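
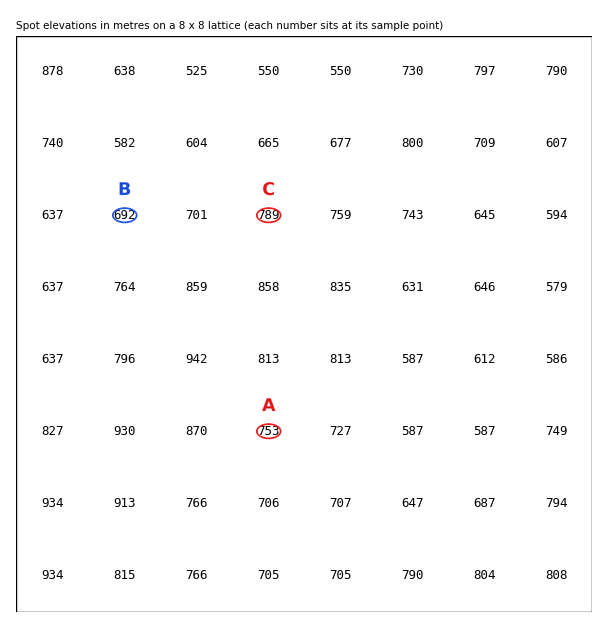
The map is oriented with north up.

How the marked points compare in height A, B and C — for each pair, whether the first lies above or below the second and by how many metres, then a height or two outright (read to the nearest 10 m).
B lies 100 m below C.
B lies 60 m below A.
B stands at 690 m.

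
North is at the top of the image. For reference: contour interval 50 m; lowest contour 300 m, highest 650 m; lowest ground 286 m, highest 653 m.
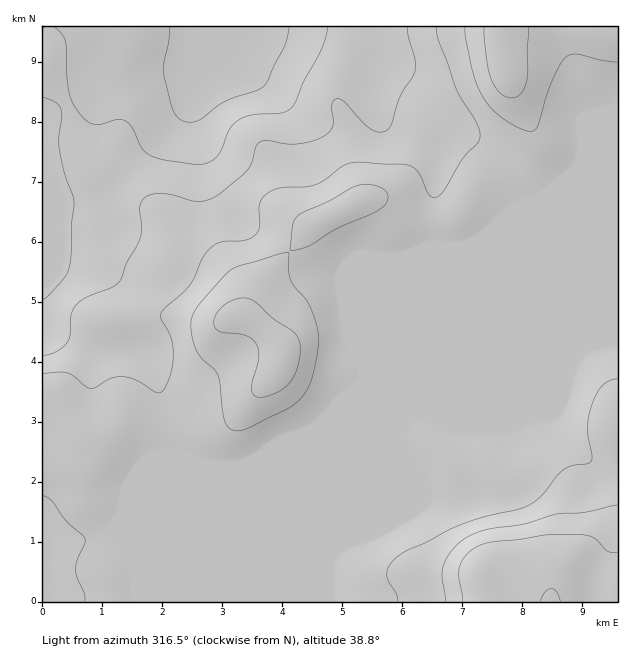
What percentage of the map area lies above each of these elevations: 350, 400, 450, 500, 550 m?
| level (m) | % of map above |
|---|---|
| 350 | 91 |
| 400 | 81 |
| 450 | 70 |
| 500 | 16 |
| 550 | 6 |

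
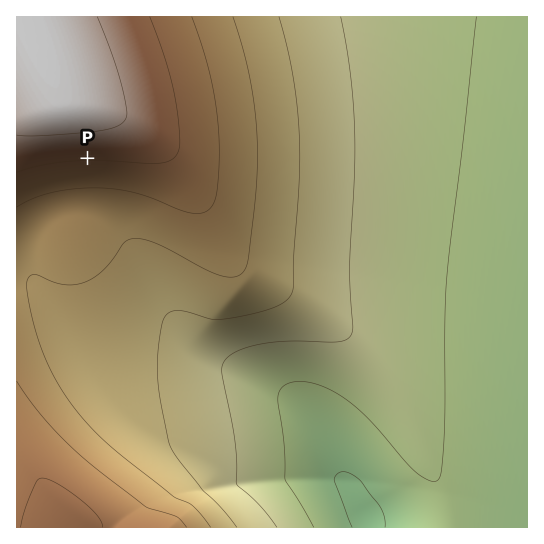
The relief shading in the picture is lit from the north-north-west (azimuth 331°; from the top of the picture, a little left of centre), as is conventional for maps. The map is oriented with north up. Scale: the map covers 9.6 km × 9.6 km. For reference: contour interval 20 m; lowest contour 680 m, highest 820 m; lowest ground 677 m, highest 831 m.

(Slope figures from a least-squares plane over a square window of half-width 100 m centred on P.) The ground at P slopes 2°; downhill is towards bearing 179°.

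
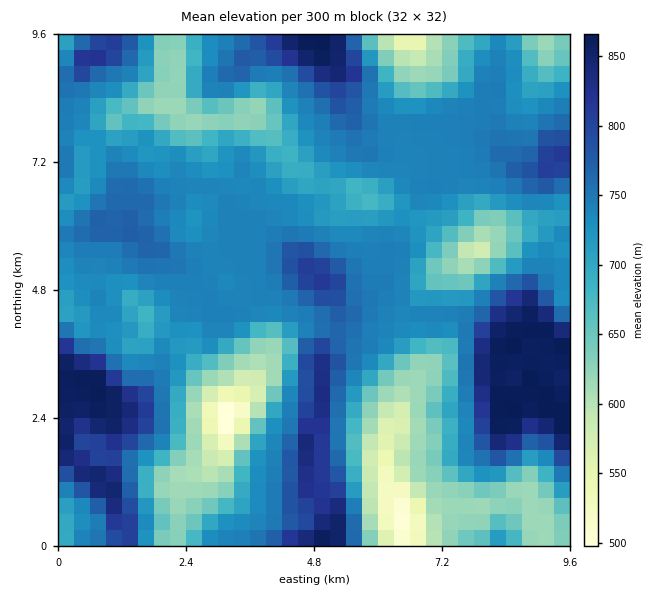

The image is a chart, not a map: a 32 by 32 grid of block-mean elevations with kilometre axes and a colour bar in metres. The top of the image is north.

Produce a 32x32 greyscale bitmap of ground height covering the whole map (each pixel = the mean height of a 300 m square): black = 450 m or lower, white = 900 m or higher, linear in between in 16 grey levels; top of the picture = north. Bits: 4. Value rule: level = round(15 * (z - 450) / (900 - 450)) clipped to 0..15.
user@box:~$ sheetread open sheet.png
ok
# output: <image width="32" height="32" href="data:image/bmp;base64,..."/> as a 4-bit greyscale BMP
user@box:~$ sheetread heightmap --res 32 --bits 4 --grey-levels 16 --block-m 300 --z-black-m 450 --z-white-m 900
<image width="32" height="32" href="data:image/bmp;base64,Qk12AgAAAAAAAHYAAAAoAAAAIAAAACAAAAABAAQAAAAAAAACAAATCwAAEwsAABAAAAAAAAAAAAAAABEREQAiIiIAMzMzAERERABVVVUAZmZmAHd3dwCIiIgAmZmZAKqqqgC7u7sAzMzMAN3d3QDu7u4A////AIqryWaJqqvN7aZCNWd5hmaJrMl2eJmqvN2lMjVmZ3Zmmr25ZmeImrzNpTI1ZmZmZ6vduGVmaJq8zJUjVmZ2Zmm93ahlVViavcuENGZ4mXaK3cyphlRHmr3KdDVmiqupm9zMyqhkNYq9ynVEVoq9273d3dyoUyN5rMqFRFaKzu3e7e7cqFMiWKzahlRnis7u7u7uzKhkM0er2pdlZore7u7u7KqpdlRFm9uoZmZ63u7t7cqaqYdlVYzbqYdmet7u7sqpmZmZh2Z7y6qph3re7u6pmZiZmqmHmquqqZmaze7tmamImqqqqqqrqqqqqr3e2pmpiZqqqqqru6qqmZmrzbmZmZqqqqqqvMyqqod3iruqmqqqqqqqqrzLqqqXZWeaqqqqq7qqqqq7uqqqmGVGeZmqu7upmqqqqqmaqph2VniZmru6qpqqqqmZmZmZmGZ4mZmqqqqZqqqpmYiJqpmJmqmZmqqqqqqpmJiImqqqqqu6qZqqmpmamYiZmqqqqqq7zKmamZmYmZiJmqqqqqqqq8ypmZmHeIh3iaqqqqqqqqq7qoeIZmZmZ4qquqqqqqqqqqqXdmZndmeaq7qpmqqqmaqqqYdmiqmIqry6l3eJqpmZrLqoZoqrqqvdyoZmaKqYeKzMqWaJq7vN7cllVWial2eazLlmiaq83u23UzVnipZm"/>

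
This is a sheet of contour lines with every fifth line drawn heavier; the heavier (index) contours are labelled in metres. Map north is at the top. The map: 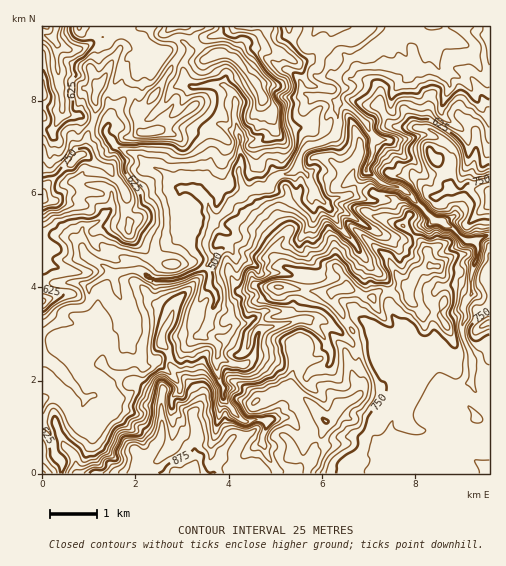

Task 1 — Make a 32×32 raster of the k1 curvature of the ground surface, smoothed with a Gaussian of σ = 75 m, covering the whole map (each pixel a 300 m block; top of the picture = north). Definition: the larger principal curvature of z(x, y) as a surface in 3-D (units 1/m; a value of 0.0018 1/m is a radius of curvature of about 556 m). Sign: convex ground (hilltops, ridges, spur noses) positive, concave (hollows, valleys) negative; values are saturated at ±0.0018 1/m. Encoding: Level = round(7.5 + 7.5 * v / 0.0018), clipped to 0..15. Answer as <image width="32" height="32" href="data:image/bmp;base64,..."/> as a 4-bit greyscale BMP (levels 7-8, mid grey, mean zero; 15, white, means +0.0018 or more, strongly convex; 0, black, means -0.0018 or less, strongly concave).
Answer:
<image width="32" height="32" href="data:image/bmp;base64,Qk12AgAAAAAAAHYAAAAoAAAAIAAAACAAAAABAAQAAAAAAAACAAATCwAAEwsAABAAAAAAAAAAAAAAABEREQAiIiIAMzMzAERERABVVVUAZmZmAHd3dwCIiIgAmZmZAKqqqgC7u7sAzMzMAN3d3QDu7u4A////ALjcy7iKuaiZiYtneHh4h3irxovcl5q5iZqbqIiIiIiIrYd8ytibjNnLiZmHeIiIeKt4iZj4u56ui4jJqIiIiIi5eHeI+eyZ3amLq5eIh4iImIh3ifmfjN3JyZraiIiImIiIerr6za7JvYmYu4iIeYmHiKmHrI2MaIqYeriIiIqJiIiXeat9jMd7moyniIiKiZmIiIj4eJjJvbqbuHiIjbmYiIh324iXq5m4m7eoe8y+t5qIeK55ibiqh456uLvZmv3ZmIu+yXqsuZvJrpnHyoqIqJm8ifqLz/65rsq7t5qcm92ImLyqrMiruq53nMzZrZl4qYuqqZqbuonLePiNvNypionZh5i5eLuIy6+XrvyLl3q82JeZmZmNuPv4neis+ZmbesyYiZmImqmq39v6usztqZvYmJi4iaqHi7m+r9qLyImPuneIm5iNuLvPqN2rza6YzleYh5qripmZyf/Iq5ia/b2XeZibi4yv2vm6jLyYp7yLqHu4jbyumJj5l66smpudet/8ibma66qY+t7v2arHjYi4mriayveLjLjZu3q5yL2YrJrNl3/qiZndy5uMmNjMupn4eZivzYvJich7upnHnNh3y5qH7ZqoeaqYiYioy7yqd42uztmM2oiXiIiJiriKjJiKisupummpqIiXiHqq65iZzMqnqqeoiquYiYia"/>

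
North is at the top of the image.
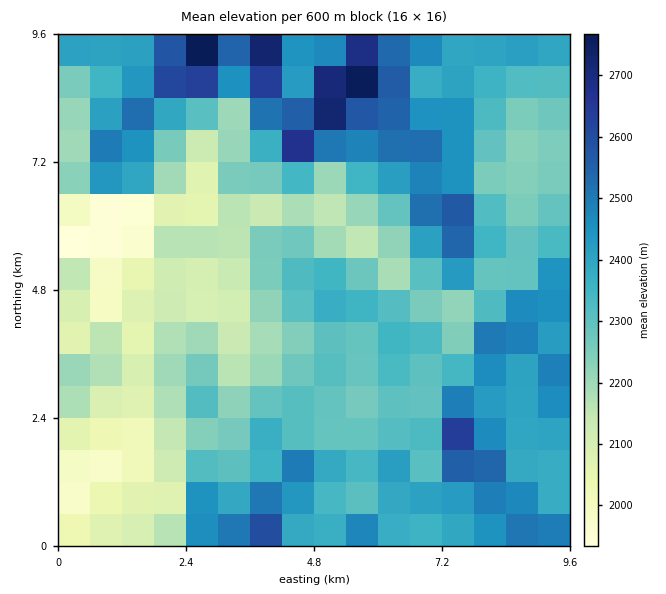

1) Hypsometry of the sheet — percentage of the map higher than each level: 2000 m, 95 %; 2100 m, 87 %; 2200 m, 75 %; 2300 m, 53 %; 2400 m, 31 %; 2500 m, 15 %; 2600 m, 6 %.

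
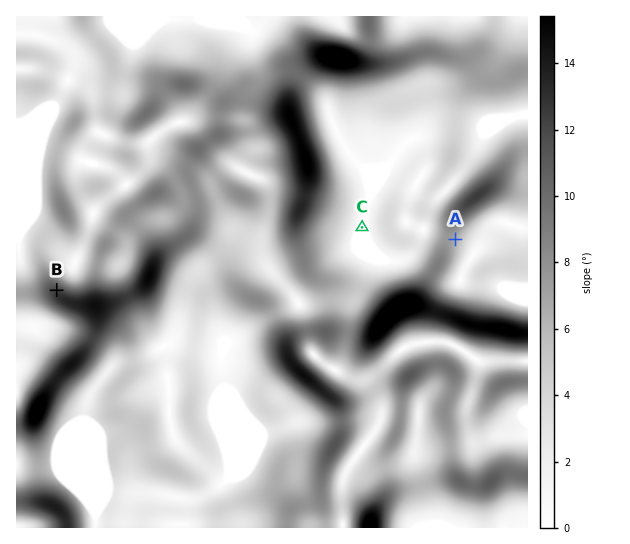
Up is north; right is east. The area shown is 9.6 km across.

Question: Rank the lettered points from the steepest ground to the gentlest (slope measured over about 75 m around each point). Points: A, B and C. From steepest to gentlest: B A C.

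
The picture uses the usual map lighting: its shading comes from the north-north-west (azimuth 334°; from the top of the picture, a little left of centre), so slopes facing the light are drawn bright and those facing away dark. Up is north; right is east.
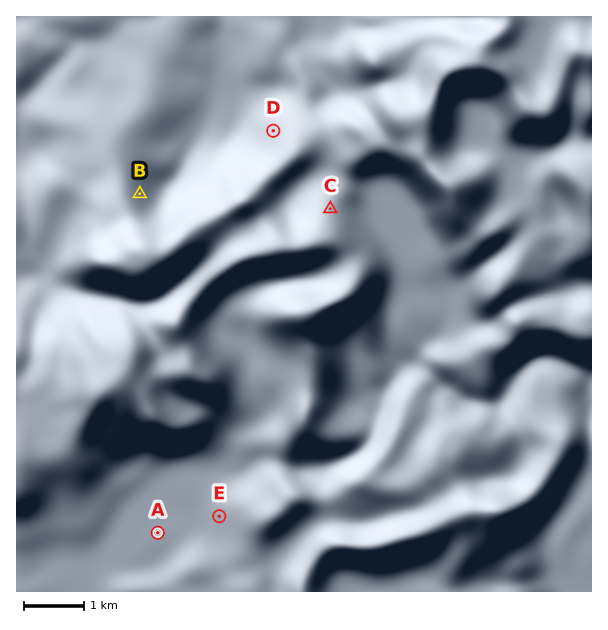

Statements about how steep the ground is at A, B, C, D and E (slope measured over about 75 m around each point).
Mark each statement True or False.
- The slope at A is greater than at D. False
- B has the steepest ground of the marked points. True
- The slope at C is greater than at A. True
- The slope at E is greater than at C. False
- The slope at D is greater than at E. True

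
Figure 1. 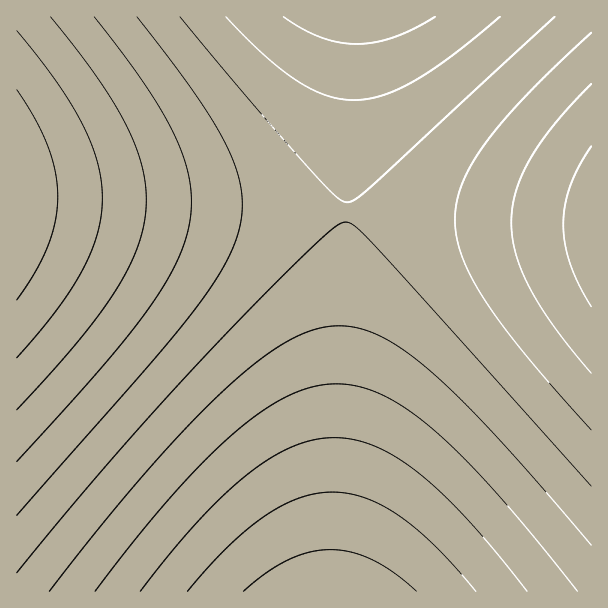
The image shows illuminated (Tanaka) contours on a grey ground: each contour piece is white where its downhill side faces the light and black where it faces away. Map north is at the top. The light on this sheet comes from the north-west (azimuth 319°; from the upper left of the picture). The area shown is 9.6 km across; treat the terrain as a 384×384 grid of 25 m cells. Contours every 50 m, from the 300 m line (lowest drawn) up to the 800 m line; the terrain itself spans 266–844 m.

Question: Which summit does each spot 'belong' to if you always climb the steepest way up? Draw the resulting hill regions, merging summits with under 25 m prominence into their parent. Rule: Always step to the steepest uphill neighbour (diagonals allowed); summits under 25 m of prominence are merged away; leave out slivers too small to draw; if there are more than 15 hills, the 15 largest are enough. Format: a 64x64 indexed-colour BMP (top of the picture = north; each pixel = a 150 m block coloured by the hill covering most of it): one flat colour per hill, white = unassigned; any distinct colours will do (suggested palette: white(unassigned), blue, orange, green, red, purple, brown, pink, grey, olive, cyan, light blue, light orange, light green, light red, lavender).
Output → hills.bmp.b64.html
<image width="64" height="64" href="data:image/bmp;base64,Qk12CAAAAAAAAHYAAAAoAAAAQAAAAEAAAAABAAQAAAAAAAAIAAATCwAAEwsAABAAAAAAAAAA////ALR3HwAOf/8ALKAsACgn1gC9Z5QAS1aMAMJ34wB/f38AIr28AM++FwDox64AeLv/AIrfmACWmP8A1bDFABEREREREREREREREREREREREiIiIiIiIiIiIiIiIiIiERERERERERERERERERERERESIiIiIiIiIiIiIiIiIiIRERERERERERERERERERERERIiIiIiIiIiIiIiIiIiIhEREREREREREREREREREREREiIiIiIiIiIiIiIiIiIiERERERERERERERERERERERESIiIiIiIiIiIiIiIiIiIRERERERERERERERERERERERIiIiIiIiIiIiIiIiIiIhEREREREREREREREREREREREiIiIiIiIiIiIiIiIiIiERERERERERERERERERERERESIiIiIiIiIiIiIiIiIiIREREREREREREREREREREREREiIiIiIiIiIiIiIiIiIhERERERERERERERERERERERESIiIiIiIiIiIiIiIiIiERERERERERERERERERERERERIiIiIiIiIiIiIiIiIiIREREREREREREREREREREREREiIiIiIiIiIiIiIiIiIhERERERERERERERERERERERESIiIiIiIiIiIiIiIiIiERERERERERERERERERERERERIiIiIiIiIiIiIiIiIiIREREREREREREREREREREREREiIiIiIiIiIiIiIiIiIhERERERERERERERERERERERESIiIiIiIiIiIiIiIiIiERERERERERERERERERERERERIiIiIiIiIiIiIiIiIiIREREREREREREREREREREREREiIiIiIiIiIiIiIiIiIhERERERERERERERERERERERESIiIiIiIiIiIiIiIiIiERERERERERERERERERERERERIiIiIiIiIiIiIiIiIiIREREREREREREREREREREREREiIiIiIiIiIiIiIiIiIhERERERERERERERERERERERESIiIiIiIiIiIiIiIiIiERERERERERERERERERERERERIiIiIiIiIiIiIiIiIiIREREREREREREREREREREREREiIiIiIiIiIiIiIiIiIhERERERERERERERERERERERESIiIiIiIiIiIiIiIiIiERERERERERERERERERERERERIiIiIiIiIiIiIiIiIiIREREREREREREREREREREREREiIiIiIiIiIiIiIiIiIhERERERERERERERERERERERESIiIiIiIiIiIiIiIiIiERERERERERERERERERERERERIiIiIiIiIiIiIiIiIiIREREREREREREREREREREREREiIiIiIiIiIiIiIiIiIhERERERERERERERERERERERESIiIiIiIiIiIiIiIiIiERERERERERERERERERERERERIiIiIiIiIiIiIiIiIiIREREREREREREREREREREREREiIiIiIiIiIiIiIiIiIhERERERERERERERERERERERESIiIiIiIiIiIiIiIiIiERERERERERERERERERERERERIiIiIiIiIiIiIiIiIiIRERERERERERERERERERERERESIiIiIiIiIiIiIiIiIhERERERERERERERERERERERERIiIiIiIiIiIiIiIiIiEREREREREREREREREREREREREiIiIiIiIiIiIiIiIiIRERERERERERERERERERERERESIiIiIiIiIiIiIiIiIhERERERERERERERERERERERERIiIiIiIiIiIiIiIiIiEREREREREREREREREREREREREiIiIiIiIiIiIiIiIiIRERERERERERERERERERERERESIiIiIiIiIiIiIiIiIhERERERERERERERERERERERERIiIiIiIiIiIiIiIiIiEREREREREREREREREREREREREiIiIiIiIiIiIiIiIiIRERERERERERERERERERERERESIiIiIiIiIiIiIiIiIhERERERERERERERERERERERERIiIiIiIiIiIiIiIiIiEREREREREREREREREREREREREiIiIiIiIiIiIiIiIiIRERERERERERERERERERERERESIiIiIiIiIiIiIiIiIhERERERERERERERERERERERERIiIiIiIiIiIiIiIiIiEREREREREREREREREREREREREiIiIiIiIiIiIiIiIiIRERERERERERERERERERERERESIiIiIiIiIiIiIiIiIhERERERERERERERERERERERERIiIiIiIiIiIiIiIiIiEREREREREREREREREREREREREiIiIiIiIiIiIiIiIiIRERERERERERERERERERERERESIiIiIiIiIiIiIiIiIhERERERERERERERERERERERERIiIiIiIiIiIiIiIiIiEREREREREREREREREREREREREiIiIiIiIiIiIiIiIiIRERERERERERERERERERERERESIiIiIiIiIiIiIiIiIhERERERERERERERERERERERERIiIiIiIiIiIiIiIiIiEREREREREREREREREREREREREiIiIiIiIiIiIiIiIiIRERERERERERERERERERERERESIiIiIiIiIiIiIiIiIhERERERERERERERERERERERERIiIiIiIiIiIiIiIiIiERERERERERERERERERERERERESIiIiIiIiIiIiIiIiIRERERERERERERERERERERERERIiIiIiIiIiIiIiIiIhEREREREREREREREREREREREREiIiIiIiIiIiIiIiIi"/>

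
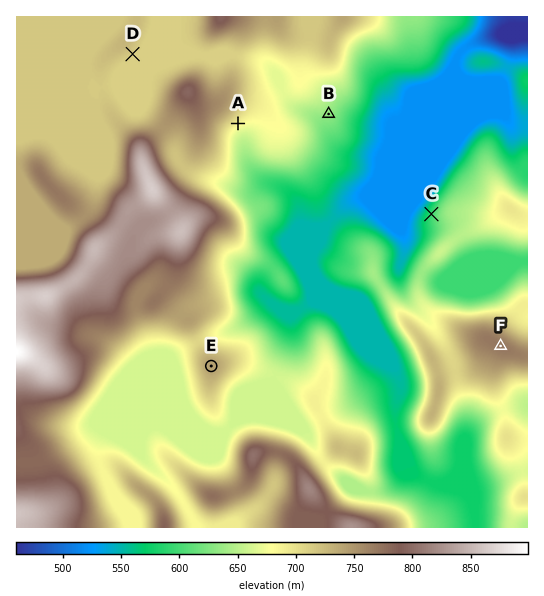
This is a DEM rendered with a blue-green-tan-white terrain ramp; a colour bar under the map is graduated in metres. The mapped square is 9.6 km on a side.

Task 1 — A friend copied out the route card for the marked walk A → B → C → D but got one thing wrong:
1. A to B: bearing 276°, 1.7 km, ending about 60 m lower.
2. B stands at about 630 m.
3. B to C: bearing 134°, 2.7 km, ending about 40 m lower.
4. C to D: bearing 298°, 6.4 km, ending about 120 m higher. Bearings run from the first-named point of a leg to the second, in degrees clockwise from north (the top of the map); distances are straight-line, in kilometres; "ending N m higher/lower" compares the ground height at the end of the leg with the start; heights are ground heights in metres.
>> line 1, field bearing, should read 84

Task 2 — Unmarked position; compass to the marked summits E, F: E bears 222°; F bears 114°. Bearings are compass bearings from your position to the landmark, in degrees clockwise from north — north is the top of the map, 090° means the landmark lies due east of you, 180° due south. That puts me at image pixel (307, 260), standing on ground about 551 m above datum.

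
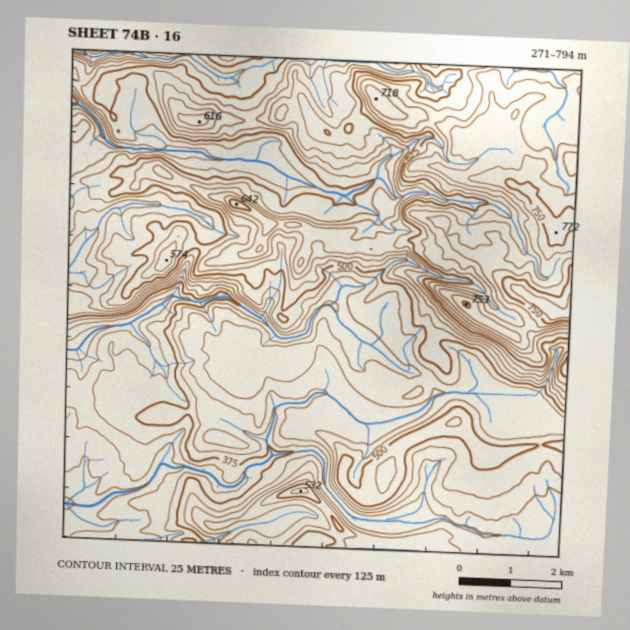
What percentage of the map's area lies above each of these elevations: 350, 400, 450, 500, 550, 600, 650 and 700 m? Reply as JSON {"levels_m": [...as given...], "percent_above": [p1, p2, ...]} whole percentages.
{"levels_m": [350, 400, 450, 500, 550, 600, 650, 700], "percent_above": [92, 85, 67, 41, 28, 20, 15, 8]}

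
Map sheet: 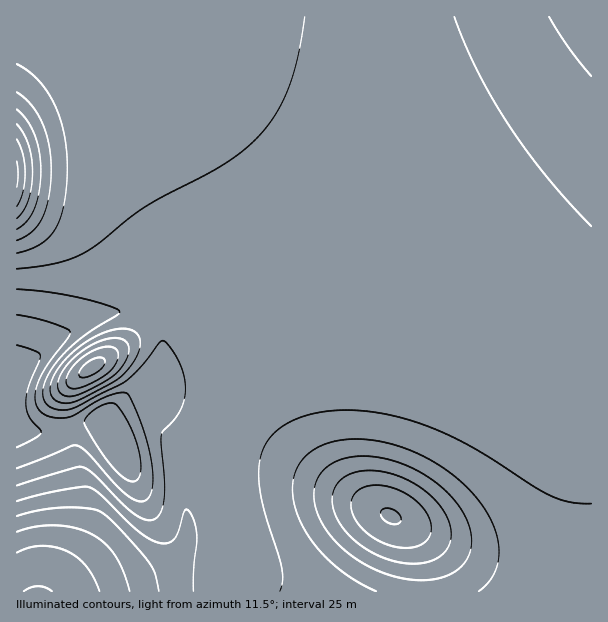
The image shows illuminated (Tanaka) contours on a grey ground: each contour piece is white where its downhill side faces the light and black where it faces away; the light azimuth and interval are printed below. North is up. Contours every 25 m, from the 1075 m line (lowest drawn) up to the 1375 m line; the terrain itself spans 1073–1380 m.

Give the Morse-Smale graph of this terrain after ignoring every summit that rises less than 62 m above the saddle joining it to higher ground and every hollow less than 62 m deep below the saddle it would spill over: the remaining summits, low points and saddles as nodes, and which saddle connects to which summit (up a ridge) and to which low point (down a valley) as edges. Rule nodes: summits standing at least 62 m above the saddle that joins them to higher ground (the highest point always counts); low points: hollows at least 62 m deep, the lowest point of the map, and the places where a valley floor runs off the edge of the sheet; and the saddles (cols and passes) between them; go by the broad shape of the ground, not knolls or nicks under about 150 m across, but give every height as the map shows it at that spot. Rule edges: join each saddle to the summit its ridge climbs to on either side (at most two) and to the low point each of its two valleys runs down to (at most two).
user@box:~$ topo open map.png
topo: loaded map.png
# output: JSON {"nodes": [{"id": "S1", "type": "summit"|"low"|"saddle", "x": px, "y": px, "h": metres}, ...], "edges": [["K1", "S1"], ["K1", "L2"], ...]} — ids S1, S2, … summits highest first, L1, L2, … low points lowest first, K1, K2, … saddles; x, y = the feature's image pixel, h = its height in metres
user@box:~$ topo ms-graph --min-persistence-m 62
{"nodes": [
{"id": "S1", "type": "summit", "x": 17, "y": 174, "h": 1380},
{"id": "S2", "type": "summit", "x": 38, "y": 591, "h": 1327},
{"id": "S3", "type": "summit", "x": 92, "y": 368, "h": 1309},
{"id": "L1", "type": "low", "x": 390, "y": 516, "h": 1073},
{"id": "L2", "type": "low", "x": 116, "y": 440, "h": 1126},
{"id": "K1", "type": "saddle", "x": 231, "y": 420, "h": 1207},
{"id": "K2", "type": "saddle", "x": 152, "y": 315, "h": 1204}],
"edges": [["K1", "S1"], ["K1", "S2"], ["K1", "L1"], ["K1", "L2"], ["K2", "S1"], ["K2", "S3"], ["K2", "L2"]]}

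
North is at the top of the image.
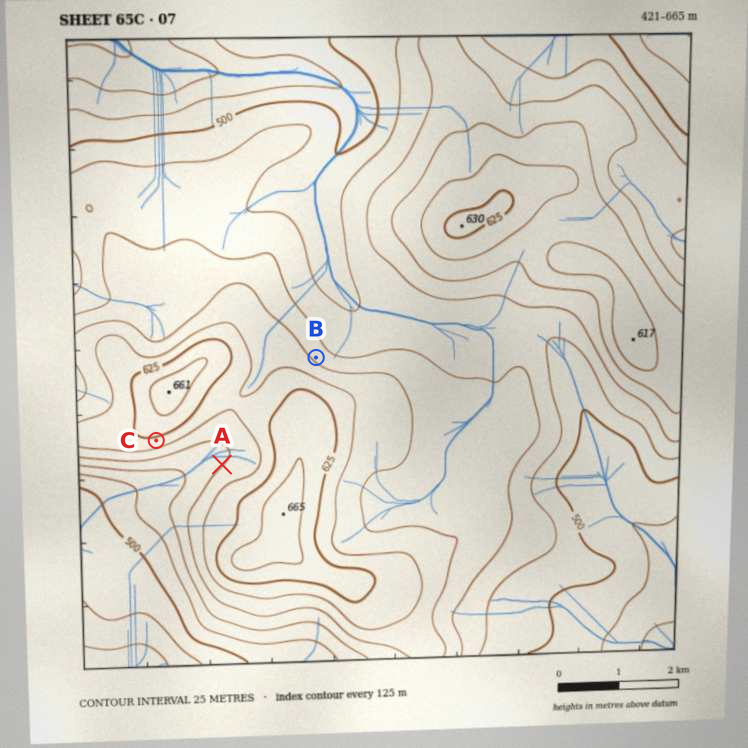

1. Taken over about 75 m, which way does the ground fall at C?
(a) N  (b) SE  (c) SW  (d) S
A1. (d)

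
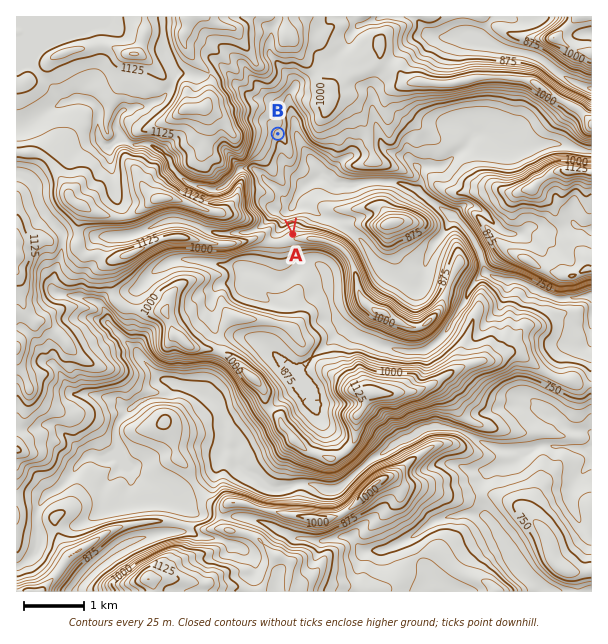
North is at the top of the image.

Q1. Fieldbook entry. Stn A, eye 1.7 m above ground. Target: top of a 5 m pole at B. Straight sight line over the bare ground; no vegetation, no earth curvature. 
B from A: visible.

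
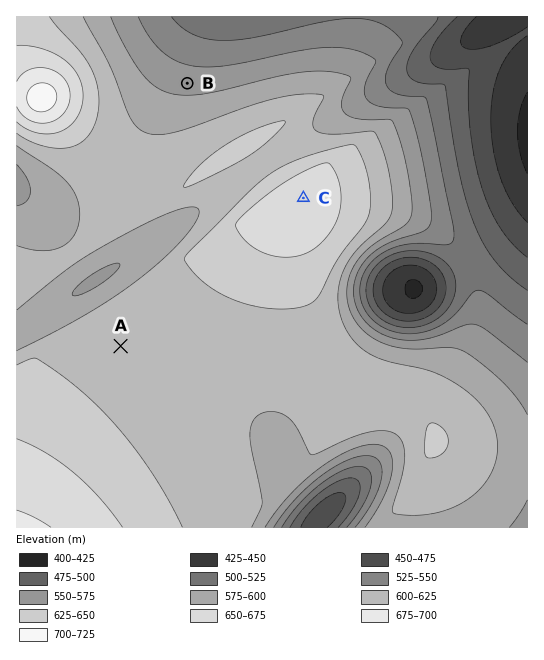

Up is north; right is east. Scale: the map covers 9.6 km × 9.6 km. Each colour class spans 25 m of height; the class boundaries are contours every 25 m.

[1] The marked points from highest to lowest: C A B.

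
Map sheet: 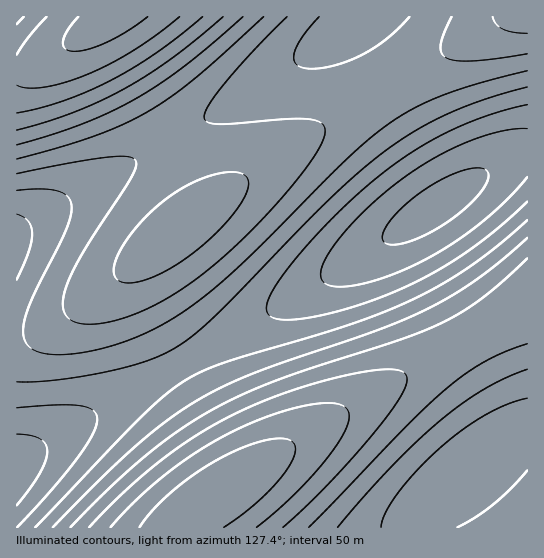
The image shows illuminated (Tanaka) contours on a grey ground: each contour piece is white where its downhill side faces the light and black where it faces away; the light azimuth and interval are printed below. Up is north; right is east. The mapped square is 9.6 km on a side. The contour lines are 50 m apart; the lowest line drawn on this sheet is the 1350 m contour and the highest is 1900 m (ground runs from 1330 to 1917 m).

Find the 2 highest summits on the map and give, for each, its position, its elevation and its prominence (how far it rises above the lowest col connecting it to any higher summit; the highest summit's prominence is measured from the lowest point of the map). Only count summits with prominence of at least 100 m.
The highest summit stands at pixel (437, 206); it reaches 1917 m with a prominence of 587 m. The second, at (475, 466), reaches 1790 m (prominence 167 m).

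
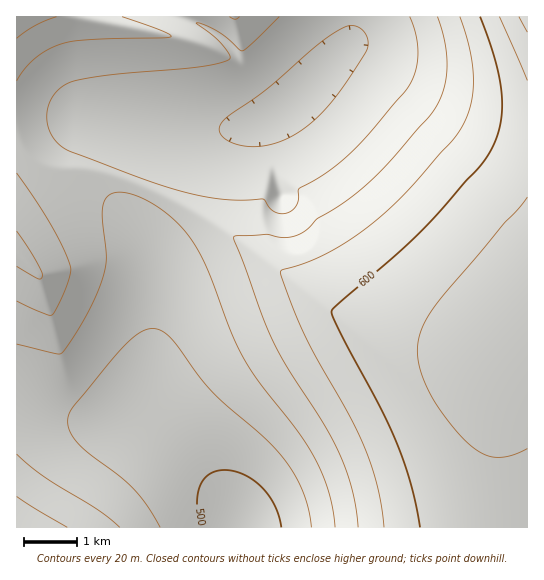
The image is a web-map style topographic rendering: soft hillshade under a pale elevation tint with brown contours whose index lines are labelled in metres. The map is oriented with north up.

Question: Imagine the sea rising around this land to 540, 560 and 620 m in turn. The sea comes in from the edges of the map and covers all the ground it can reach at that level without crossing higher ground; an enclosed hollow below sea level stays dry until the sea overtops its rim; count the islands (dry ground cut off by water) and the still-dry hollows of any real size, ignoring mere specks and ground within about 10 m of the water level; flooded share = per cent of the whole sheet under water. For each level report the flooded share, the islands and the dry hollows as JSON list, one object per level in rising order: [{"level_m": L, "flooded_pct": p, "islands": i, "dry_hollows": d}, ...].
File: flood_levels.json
[{"level_m": 540, "flooded_pct": 41, "islands": 0, "dry_hollows": 0}, {"level_m": 560, "flooded_pct": 60, "islands": 0, "dry_hollows": 0}, {"level_m": 620, "flooded_pct": 92, "islands": 0, "dry_hollows": 0}]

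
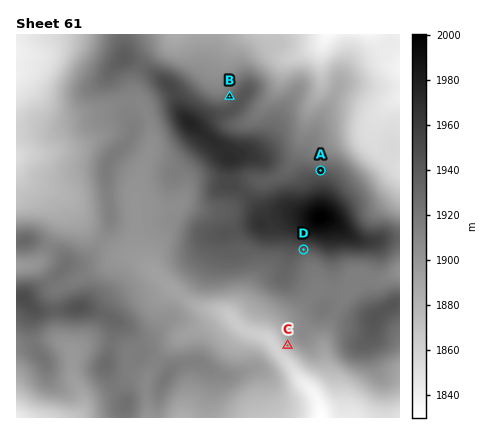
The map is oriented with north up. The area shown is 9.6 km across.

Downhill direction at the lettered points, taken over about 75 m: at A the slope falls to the N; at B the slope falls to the NW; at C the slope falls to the SW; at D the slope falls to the S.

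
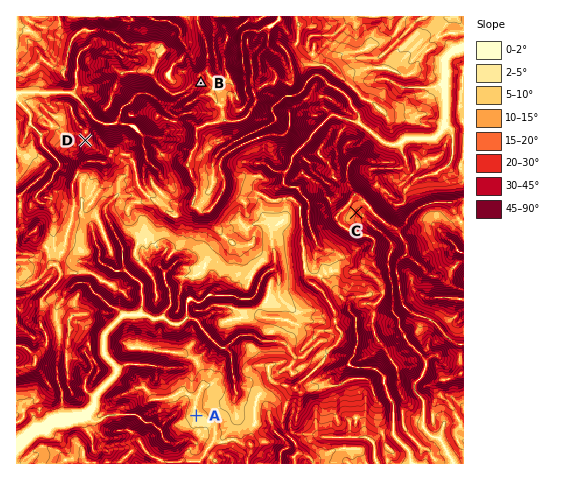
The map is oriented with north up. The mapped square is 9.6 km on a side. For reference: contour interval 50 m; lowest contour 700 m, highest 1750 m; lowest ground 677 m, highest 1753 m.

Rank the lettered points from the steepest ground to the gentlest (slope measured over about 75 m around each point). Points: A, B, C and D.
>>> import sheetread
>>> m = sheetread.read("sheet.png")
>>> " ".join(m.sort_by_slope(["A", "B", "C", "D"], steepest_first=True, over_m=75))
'B D C A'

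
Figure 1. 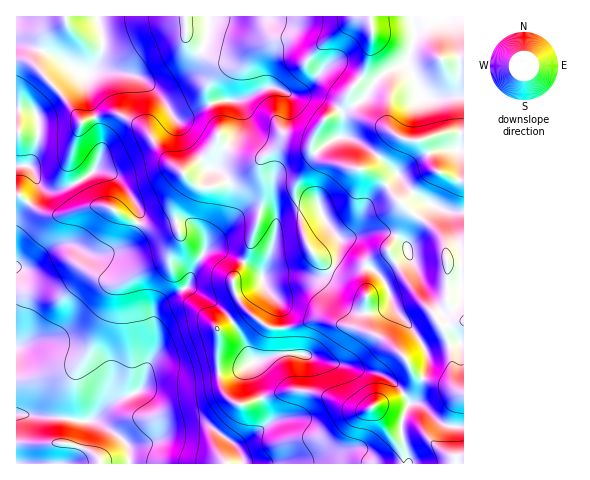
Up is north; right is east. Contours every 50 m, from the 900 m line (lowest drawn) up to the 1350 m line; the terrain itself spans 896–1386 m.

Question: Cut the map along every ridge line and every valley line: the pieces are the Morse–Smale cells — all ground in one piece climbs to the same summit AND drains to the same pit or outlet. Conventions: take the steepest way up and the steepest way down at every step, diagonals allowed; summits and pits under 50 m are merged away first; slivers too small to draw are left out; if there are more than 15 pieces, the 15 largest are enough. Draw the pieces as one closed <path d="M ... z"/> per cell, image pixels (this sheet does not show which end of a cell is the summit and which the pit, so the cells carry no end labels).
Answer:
<path d="M440 16l-424 1 1 447 225-1-1-8-8-11 5 0 7-3 23-18 0-6-17-52 4-4 28-8-3-47-14-18-4-9 30-2 27 4 4 2 26 27 9 4 12 0 16-6 4-6-2-14-9-14 29-19-2-11-9-8-8-3-14-1-35 7-11-12-9-19-4-3-33 8-6 7-4-17 1-24 5-7 23-8 25-21 14-6 2-22 22-17 8-14 11-11 23-9 8-29-1-10z"/><path d="M463 16l-22 0-27 8 1 11-8 29-23 9-11 11-8 14-22 17-2 22-14 6-25 21-23 8-6 11 0 20 4 17 6-7 33-8 4 3 9 19 11 12 42-7 15 4 11 13 0 6-3 3-26 16 9 14 2 14-4 6-10 4-18 2-9-4-26-27-4-2-27-4-29 1-1 2 4 8 14 18 4 47 22 1 17 7 54 12 11 5 13 12 8 13-7 16-1 12 9 33 54-1z"/><path d="M299 353l-21 1-26 9 1 13 15 41 0 6-23 18-11 4 7 10 1 8 167 1-8-39 8-22-8-13-9-9-11-7-58-13z"/>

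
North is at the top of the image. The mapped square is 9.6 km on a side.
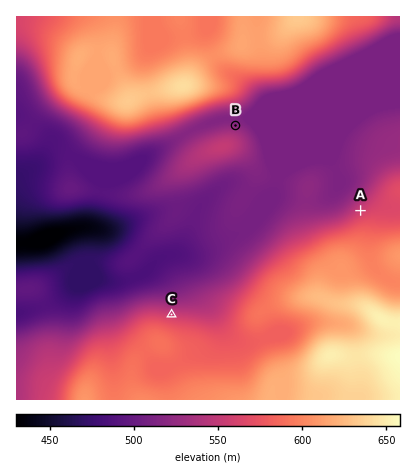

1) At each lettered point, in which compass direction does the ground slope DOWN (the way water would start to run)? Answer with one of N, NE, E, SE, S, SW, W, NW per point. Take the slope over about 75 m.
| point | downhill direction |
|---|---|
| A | NW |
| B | N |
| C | N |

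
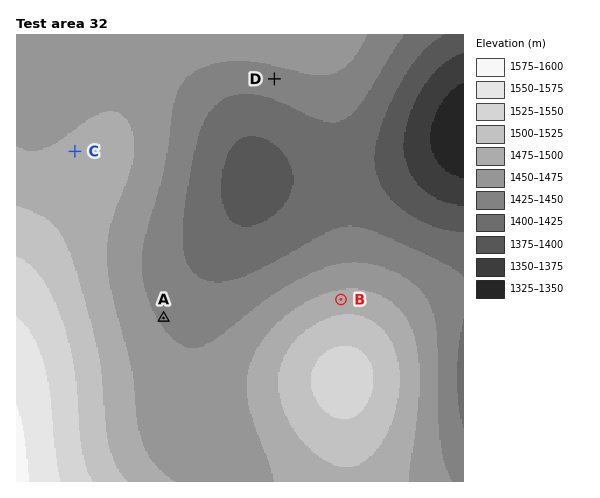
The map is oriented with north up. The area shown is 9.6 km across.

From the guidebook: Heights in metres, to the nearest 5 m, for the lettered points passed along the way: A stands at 1445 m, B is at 1485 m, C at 1480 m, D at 1440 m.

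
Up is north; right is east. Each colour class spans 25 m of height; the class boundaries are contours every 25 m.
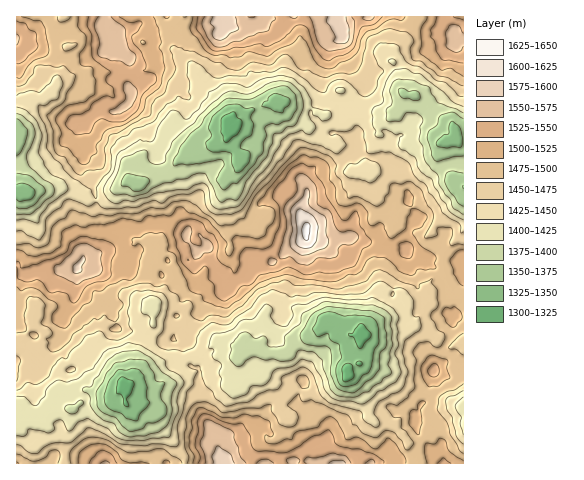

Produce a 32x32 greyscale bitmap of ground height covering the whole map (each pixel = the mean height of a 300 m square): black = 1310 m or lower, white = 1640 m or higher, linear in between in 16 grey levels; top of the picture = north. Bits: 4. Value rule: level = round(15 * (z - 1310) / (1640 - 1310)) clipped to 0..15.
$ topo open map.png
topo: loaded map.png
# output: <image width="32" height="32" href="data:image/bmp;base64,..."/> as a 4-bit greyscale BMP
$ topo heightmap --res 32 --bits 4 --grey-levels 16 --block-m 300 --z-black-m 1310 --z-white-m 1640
<image width="32" height="32" href="data:image/bmp;base64,Qk12AgAAAAAAAHYAAAAoAAAAIAAAACAAAAABAAQAAAAAAAACAAATCwAAEwsAABAAAAAAAAAAAAAAABEREQAiIiIAMzMzAERERABVVVUAZmZmAHd3dwCIiIgAmZmZAKqqqgC7u7sAzMzMAN3d3QDu7u4A////AIeHmqmIh4vMqqu7u6qpialmZniGZmaby6mZqqmYmImXVVVmVDNGm7upiImod3eYhlVVVTIiNYqYmHeIh3Z4mHZVVUQhEjV3dmd3h2VWd4h1ZlVUIRI0Z1RWZ3ZCNFaJh3dmZTESRWZUVFZ1MRNFiph3dmZDNFZmVEREVDESRomYd4dmZVZ3dlRERDMhETZ4h3eId3dmZ3ZVRFQyEQE2Z4iHiYiHZWd4d2VVQhIiRmeJh4mYh2VniZl2ZlVERVZniJmqqZh3eJmql3d3d3Zmd4iqu8upmIiaqqqZmZmHeIiJmavMqZiJuqmqu7u6qJmZiYeJu6mYirupqqzdy6mamIhmeZmZmZq6mJms7cupmZiHVXiIiImZqXeInO26qIiYdiNXdmZneIdVeZvbqZiIl2MiRWZUNFZmQ1iqy5h3eIZCNFZ3YzNERDJGirqHZnd1MkVniHREQzMyJGiph2Z3VDM1eJl1VVMiIiNWh2d2ZVMiNXmph2VUMhEjRWZmdlVDIjWKqqqHVVMQEjNVVmVERDJWeJq7qGZkMSIiRWZlRERFZmeJq7mHZVRDI1ZlZlM0VodniKqql2ZmZVVnd3dURniYiImrupdneHd3iZiHZniZqoiKvKmHeamZmIq6hmaJq6qIisupiIrMuqmbzJd3irupiJvLqYibzLu6q8y6iImq"/>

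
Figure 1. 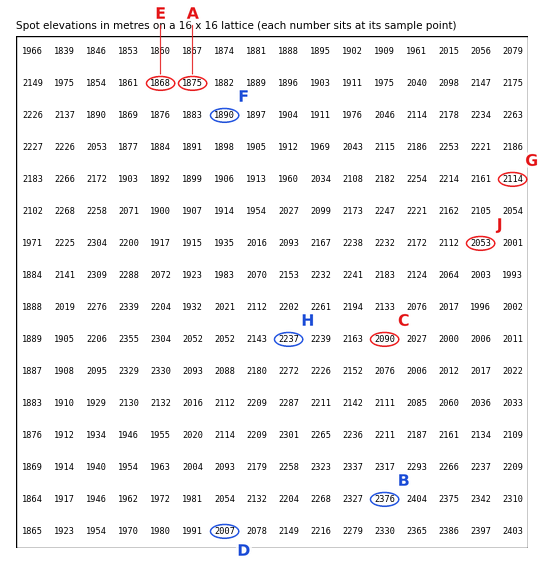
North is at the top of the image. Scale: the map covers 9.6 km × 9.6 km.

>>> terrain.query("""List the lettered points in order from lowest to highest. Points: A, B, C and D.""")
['A', 'D', 'C', 'B']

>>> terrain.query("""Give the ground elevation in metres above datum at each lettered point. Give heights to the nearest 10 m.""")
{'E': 1870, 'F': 1890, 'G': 2110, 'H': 2240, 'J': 2050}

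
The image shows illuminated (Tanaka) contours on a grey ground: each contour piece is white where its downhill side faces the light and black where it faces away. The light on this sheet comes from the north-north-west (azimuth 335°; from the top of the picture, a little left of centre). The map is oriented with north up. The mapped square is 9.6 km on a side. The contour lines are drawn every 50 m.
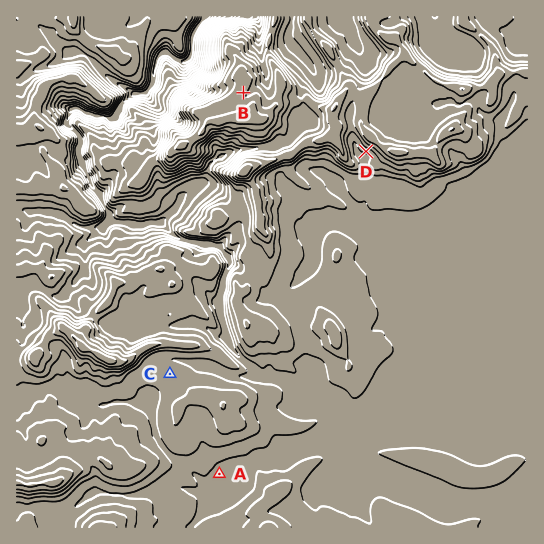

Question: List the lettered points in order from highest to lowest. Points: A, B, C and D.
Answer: B D C A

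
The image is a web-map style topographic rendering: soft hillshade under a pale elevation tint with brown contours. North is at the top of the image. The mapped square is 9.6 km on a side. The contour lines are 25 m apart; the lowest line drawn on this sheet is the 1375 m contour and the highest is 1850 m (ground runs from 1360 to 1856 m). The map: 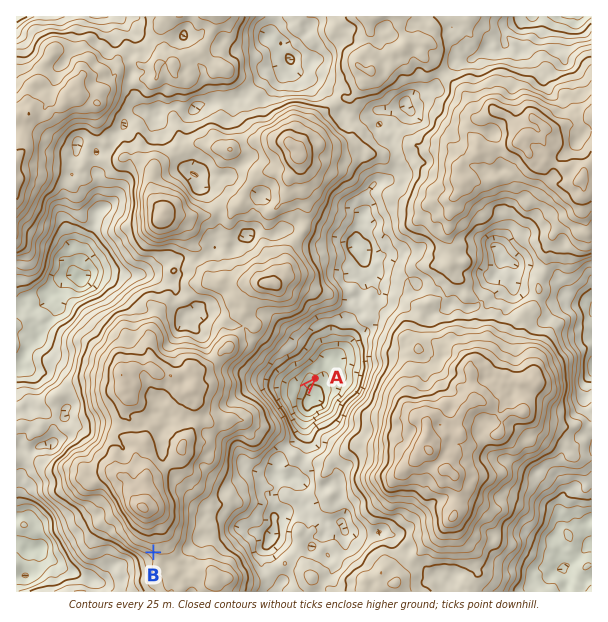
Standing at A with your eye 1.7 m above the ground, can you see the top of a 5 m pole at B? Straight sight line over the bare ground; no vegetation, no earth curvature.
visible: false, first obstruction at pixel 288 407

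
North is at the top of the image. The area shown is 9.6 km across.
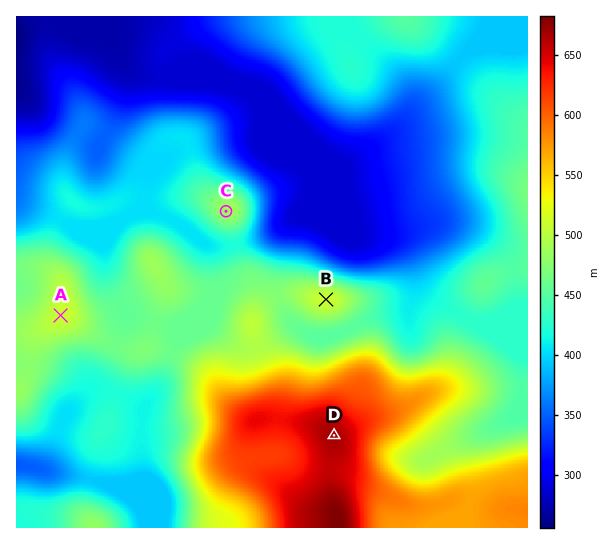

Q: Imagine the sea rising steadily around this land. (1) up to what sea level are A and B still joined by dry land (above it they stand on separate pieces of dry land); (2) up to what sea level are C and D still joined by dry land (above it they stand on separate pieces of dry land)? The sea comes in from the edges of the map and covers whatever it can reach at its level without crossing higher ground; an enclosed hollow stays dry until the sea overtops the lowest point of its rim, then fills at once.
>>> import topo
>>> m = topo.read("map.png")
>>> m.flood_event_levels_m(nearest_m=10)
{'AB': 460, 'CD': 420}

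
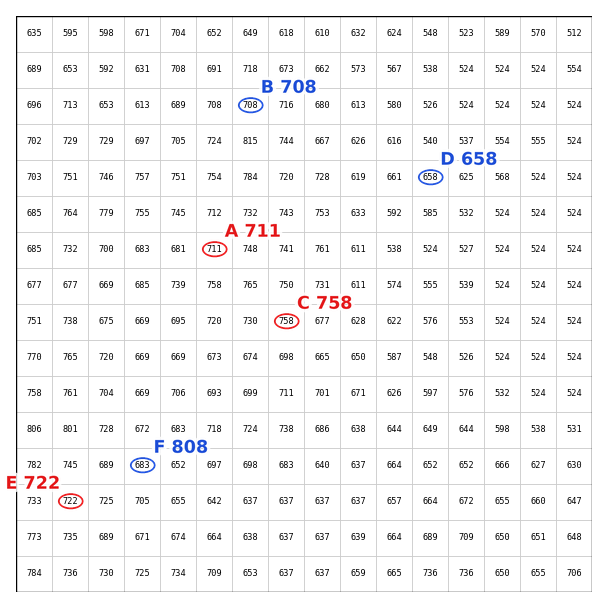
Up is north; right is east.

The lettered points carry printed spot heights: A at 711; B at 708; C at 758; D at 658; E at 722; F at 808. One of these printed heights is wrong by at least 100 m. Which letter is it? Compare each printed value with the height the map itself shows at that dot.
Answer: F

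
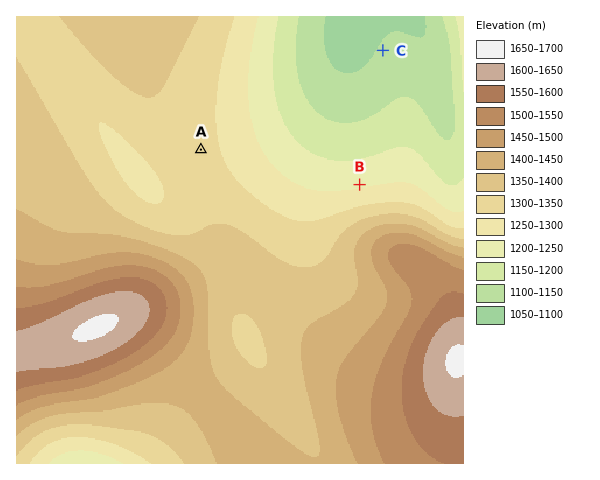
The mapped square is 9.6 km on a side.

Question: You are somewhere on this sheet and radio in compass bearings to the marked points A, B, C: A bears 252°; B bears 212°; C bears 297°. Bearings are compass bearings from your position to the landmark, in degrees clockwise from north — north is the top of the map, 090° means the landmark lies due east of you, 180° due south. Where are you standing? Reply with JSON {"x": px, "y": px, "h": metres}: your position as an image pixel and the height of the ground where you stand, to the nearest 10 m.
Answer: {"x": 429, "y": 75, "h": 1120}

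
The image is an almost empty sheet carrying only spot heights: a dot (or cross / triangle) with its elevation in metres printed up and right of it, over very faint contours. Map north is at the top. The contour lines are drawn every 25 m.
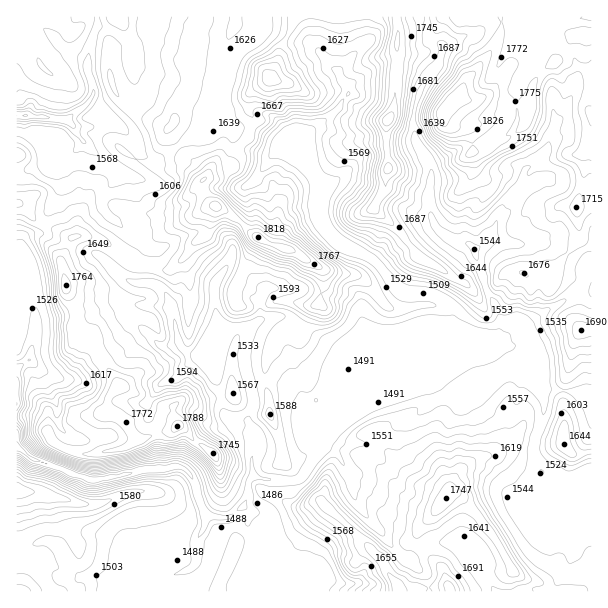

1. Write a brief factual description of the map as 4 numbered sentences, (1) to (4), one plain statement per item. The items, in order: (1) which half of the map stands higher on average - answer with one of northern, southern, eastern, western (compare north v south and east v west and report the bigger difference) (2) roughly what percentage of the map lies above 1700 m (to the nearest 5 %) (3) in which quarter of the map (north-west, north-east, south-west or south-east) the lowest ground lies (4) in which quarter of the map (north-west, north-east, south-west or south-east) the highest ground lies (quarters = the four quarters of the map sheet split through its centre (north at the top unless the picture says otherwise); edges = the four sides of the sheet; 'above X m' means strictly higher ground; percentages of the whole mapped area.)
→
(1) The northern half stands higher on average than the southern half.
(2) Roughly 15 % of the ground is higher than 1700 m.
(3) Look to the south-west quarter for the lowest ground.
(4) Look to the north-east quarter for the highest ground.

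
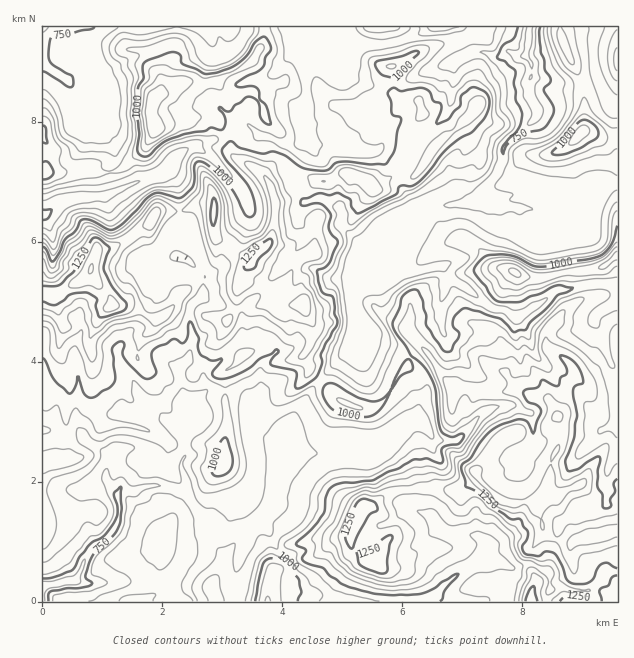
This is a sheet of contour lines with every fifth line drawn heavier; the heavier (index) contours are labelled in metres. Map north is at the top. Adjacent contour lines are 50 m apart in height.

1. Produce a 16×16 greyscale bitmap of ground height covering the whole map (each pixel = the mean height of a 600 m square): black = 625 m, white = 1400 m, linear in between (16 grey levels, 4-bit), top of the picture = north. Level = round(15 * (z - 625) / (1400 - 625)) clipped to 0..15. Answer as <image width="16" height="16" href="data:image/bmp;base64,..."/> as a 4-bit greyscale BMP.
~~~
<image width="16" height="16" href="data:image/bmp;base64,Qk32AAAAAAAAAHYAAAAoAAAAEAAAABAAAAABAAQAAAAAAIAAAAATCwAAEwsAABAAAAAAAAAAAAAAABEREQAiIiIAMzMzAERERABVVVUAZmZmAHd3dwCIiIgAmZmZAKqqqgC7u7sAzMzMAN3d3QDu7u4A////ACNVVYeJiJq8Q1VEaLypi91URURGu6q+3WREZkVom93cZVVmRFVozdt3ZlVWd2qs24h3d3hWiavKmpiJmVWHmKnMuZq6VXZ4iJ2Ym7lURYd4R5mpqGRFREVURpiYiGQ0RGRmaHZ3h0VmQ2qHZWeIYkYzaYhlV2VSRSNWVWVWZEJV"/>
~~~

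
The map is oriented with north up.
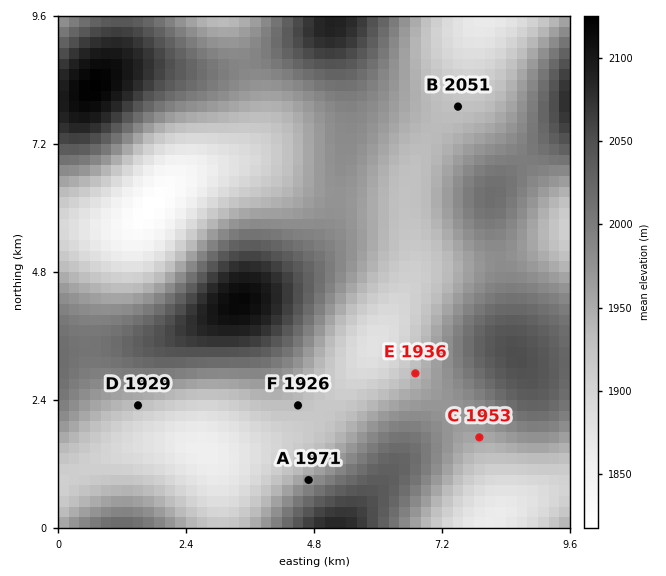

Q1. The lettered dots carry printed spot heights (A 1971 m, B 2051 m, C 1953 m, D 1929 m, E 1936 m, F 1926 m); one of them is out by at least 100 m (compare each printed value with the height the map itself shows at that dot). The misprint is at B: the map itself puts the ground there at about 1926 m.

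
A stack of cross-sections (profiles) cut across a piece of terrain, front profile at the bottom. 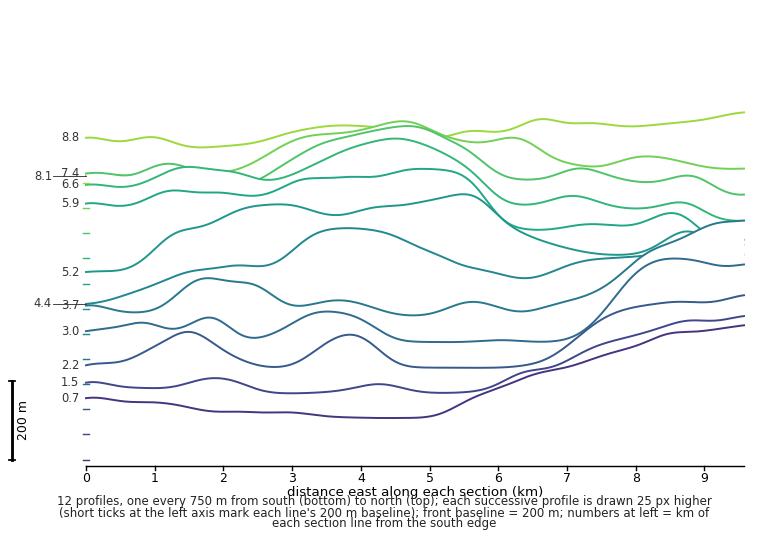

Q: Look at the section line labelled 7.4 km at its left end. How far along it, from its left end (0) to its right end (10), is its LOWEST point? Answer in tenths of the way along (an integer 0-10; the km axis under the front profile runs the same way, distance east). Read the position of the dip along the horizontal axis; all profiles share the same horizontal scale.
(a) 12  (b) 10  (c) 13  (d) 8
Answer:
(b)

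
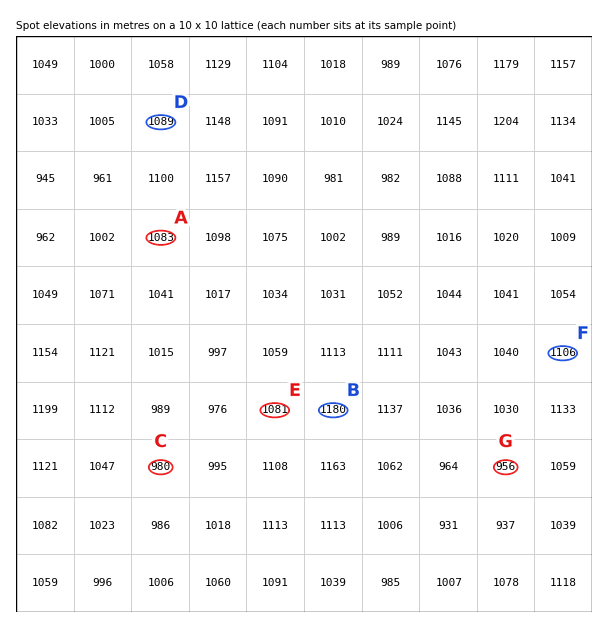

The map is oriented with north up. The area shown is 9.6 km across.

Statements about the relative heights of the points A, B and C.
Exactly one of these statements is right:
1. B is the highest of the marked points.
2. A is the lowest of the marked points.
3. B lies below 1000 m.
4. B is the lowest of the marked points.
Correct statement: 1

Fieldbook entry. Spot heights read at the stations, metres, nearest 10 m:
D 1090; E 1080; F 1110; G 960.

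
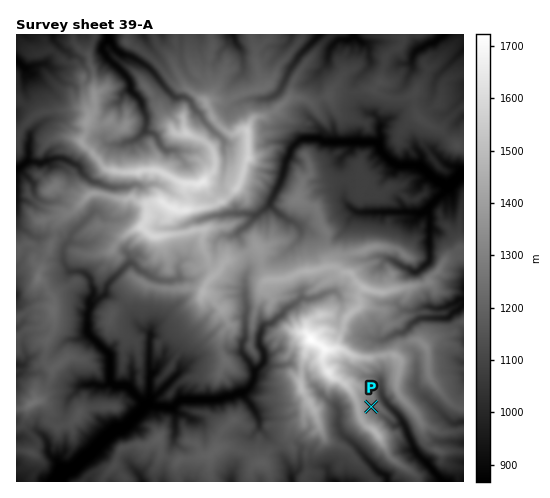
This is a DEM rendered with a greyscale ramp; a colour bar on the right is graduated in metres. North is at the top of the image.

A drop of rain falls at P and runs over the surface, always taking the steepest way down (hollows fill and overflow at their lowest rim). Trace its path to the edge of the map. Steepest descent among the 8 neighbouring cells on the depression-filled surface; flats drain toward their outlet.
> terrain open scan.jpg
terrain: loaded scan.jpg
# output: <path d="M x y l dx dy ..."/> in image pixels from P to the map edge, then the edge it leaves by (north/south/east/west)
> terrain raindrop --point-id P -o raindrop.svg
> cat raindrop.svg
<path d="M371 407l3 0 19 18 4 0 1-1 6 0 1 1 2 9 6 11 0 3 4 5 9 10 1 0 13 16 4 2"/>
exit: south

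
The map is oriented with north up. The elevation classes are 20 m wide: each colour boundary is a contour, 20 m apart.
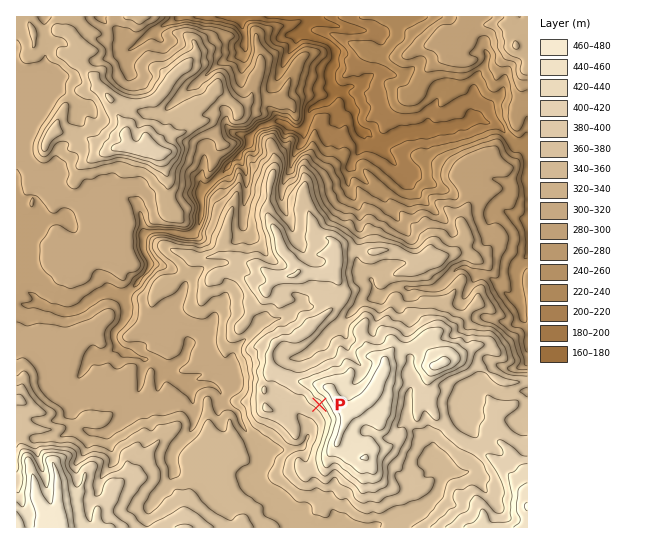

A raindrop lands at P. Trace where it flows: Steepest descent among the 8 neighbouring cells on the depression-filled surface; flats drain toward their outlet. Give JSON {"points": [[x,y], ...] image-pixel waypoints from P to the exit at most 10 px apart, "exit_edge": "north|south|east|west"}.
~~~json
{"points": [[319, 405], [310, 415], [307, 426], [307, 437], [302, 447], [291, 449], [281, 450], [270, 450], [259, 443], [249, 434], [241, 423], [237, 413], [226, 406], [221, 397], [215, 386], [205, 385], [194, 387], [183, 383], [173, 377], [162, 367], [153, 361], [142, 358], [131, 354], [121, 347], [114, 337], [121, 326], [126, 315], [127, 305], [127, 294], [135, 283], [146, 273], [149, 262], [145, 251], [145, 241], [153, 231], [163, 231], [174, 233], [185, 234], [195, 230], [201, 219], [202, 209], [202, 198], [207, 187], [218, 177], [226, 167], [237, 157], [247, 146], [251, 135], [262, 126], [273, 122], [283, 123], [294, 129], [305, 127], [309, 117], [314, 107], [325, 103], [331, 94], [331, 83], [331, 73], [333, 62], [334, 51], [327, 42], [317, 38], [306, 35], [306, 26], [309, 17]], "exit_edge": "north"}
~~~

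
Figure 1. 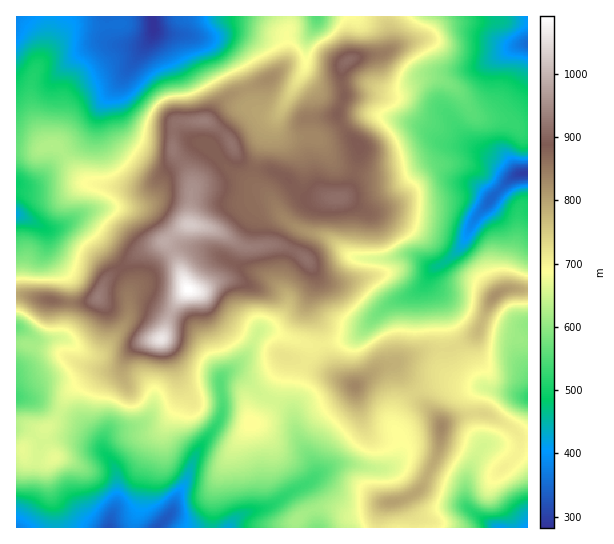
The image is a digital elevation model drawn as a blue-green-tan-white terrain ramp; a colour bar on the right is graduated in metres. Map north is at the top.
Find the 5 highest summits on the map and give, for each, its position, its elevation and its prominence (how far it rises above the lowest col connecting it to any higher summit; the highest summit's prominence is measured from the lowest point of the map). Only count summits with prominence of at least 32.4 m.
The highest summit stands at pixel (189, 290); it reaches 1091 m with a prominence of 809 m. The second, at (161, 339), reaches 1060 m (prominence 77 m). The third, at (190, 225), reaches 1024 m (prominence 47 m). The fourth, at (98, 297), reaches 931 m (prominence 41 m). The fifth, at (338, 198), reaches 914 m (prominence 44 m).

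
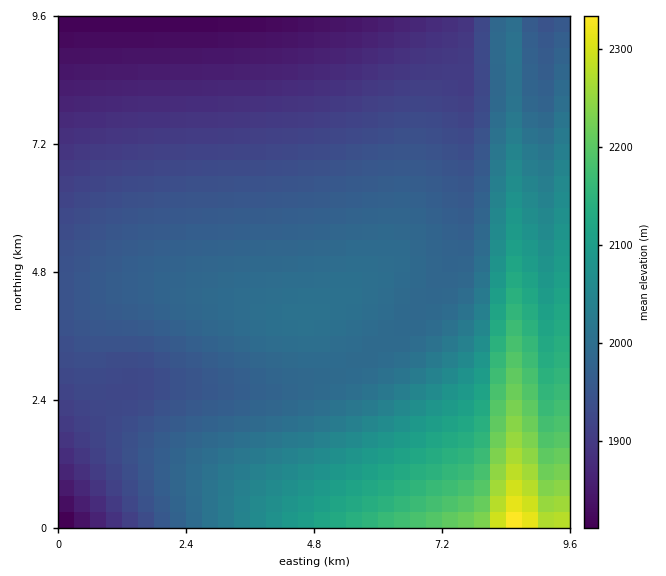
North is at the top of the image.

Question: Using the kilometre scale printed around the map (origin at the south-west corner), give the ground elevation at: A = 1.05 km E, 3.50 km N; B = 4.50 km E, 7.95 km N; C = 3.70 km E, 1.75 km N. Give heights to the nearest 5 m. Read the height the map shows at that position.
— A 1945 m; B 1890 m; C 2005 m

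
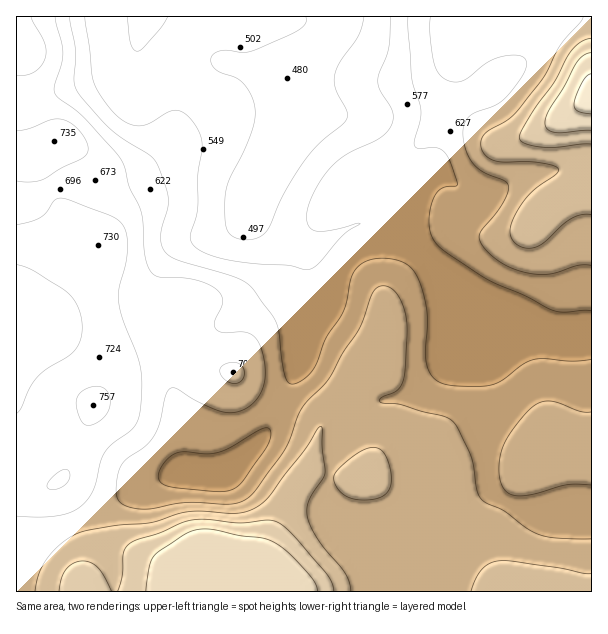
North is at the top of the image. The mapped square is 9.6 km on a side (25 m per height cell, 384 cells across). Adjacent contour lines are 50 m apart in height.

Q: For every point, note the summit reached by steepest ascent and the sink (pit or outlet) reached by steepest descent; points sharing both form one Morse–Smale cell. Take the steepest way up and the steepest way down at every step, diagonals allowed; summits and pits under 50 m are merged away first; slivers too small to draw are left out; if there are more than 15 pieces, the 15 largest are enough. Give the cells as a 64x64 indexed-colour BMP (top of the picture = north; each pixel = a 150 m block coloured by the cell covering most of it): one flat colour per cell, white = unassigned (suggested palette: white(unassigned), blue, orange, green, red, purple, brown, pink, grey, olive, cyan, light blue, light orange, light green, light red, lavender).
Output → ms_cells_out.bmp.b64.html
<image width="64" height="64" href="data:image/bmp;base64,Qk12CAAAAAAAAHYAAAAoAAAAQAAAAEAAAAABAAQAAAAAAAAIAAATCwAAEwsAABAAAAAAAAAA////ALR3HwAOf/8ALKAsACgn1gC9Z5QAS1aMAMJ34wB/f38AIr28AM++FwDox64AeLv/AIrfmACWmP8A1bDFABERERERERERERERERERERERERERREREREREREREREREERERERERERERERERERERERERERFEREREREREREREREQREREREREREREREREREREREREREURERERERERERERERBERERERERERERERERERERERERERREREREREREREREREEREREREREREREREREREREREREREUREREREREREREREQxERERERERERERERERERERERERERFERERERERERERERDMxERERERERERERERERERERERERERFEREREREREREREMzMzERERERERERERERERERERERERERFEREREREREREQzMzMzERERERERERERERERERERERERERFERERERERERDMzMzMzERERERERERERERERERERERERERFEREERERERMzMzMzMzERERERERERERERERERERERERERFEEREREREzMzMzMzMzERERERERERERERERERERERERERERERERETMzMzMzMzMzERERERERERERERERERERERERERERERERMzMzMzMzMzMzMREREREREREREREREREREREREREREREzMzMzMzMzMzMxERERERERERERERERERERERERERERETMzMzMzMzMzMzERERERERERERERERERERERERERERERMzMzMzMzMzMzMREREREREREREREREREREREREREREREzMzMzMzMzMzMRERERERERERERERERERERERERERERETMzMzMzMzMzMxERERERERERERERERERERERERERERERMzMzMzMzMzMzEREREREREREREREREREREREREREREREzMzMzMzMzMzMRERERERERERERERERERERERERERERETMzMzMzMzMzMxERERERERERERERERERERERERERERERMzMzMzMzMzMxEREREREREREREREREREREREREREREREzMzMzMzMzMzERERERERERERERERERERERERERERERETMzMzMzMzMzMRERERERERERERERERERERERERERERERMzMzMzMzMzMxEREREREREREREREREREREREREREREREzMzMzMzMzMxERERERERERERERERERERERERERERERETMzMzMzMzMzERERERERERERERERERERERERERERERERMzMzMzMzMzMRERERERERERERERERERERERERERESIiEzMzMzMzMzMREREREREREREREREREREREREhESIiIiIjMzMzMzMzMxEREREREREREREREREREREREiIiIiIiIiMzMzMzMzMzERERERERERERERERERERERESIiIiIiIiIzMzMzMzMzMRERERERERERERERERERERESIiIiIiIiIjMzMzMzMzMxERERERERERERERERERERESIiIiIiIiIiMzMzMzMzMzERERERERERERERERERERERIiIiIiIiIiIzMzMzMzMzMxERERERERERERERERERERIiIiIiIiIiIjMzMzMzMzMzERERERERERERERERERERIiIiIiIiIiIiMzMzMzMzMzMxERERERERERERERERERIiIiIiIiIiIiIzMzMzMzMzMzMRERERERERIRERERERIiIiIiIiIiIiIjMzMzMzMzMzMzMxEREREiIiIRERERIiIiIiIiIiIiIiMzMzMzMzMzMzMzMzEREiIiIiIRERIiIiIiIiIiIiIiIzMzMzMzMzMzMzMzMxEiIiIiIiIiIiIiIiIiIiIiIiIjMzMzMzMzMzMzMzMzMiIiIiIiIiIiIiIiIiIiIiIiIiMzMzMzMzMzMzMzMzMyIiIiIiIiIiIiIiIiIiIiIiIiIzMzMzMzMzMzMzMzMzMiIiIiIiIiIiIiIiIiIiIiIiIjMzMzMzMzMzMzMzMzMyIiIiIiIiIiIiIiIiIiIiIiIiMzMzMzMzMzMzMzMzMzMiIiIiIiIiIiIiIiIiIiIiIiIzMzMzMzMzMzMzMzMzMyIiIiIiIiIiIiIiIiIiIiIiIjMzMzMzMzMzMzMzMzMzMiIiIiIiIiIiIiIiIiIiIiIiMzMzMzMzMzMzMzMzMzMzIiIiIiIiIiIiIiIiIiIiIiIzMzMzMzMzMzMzMzMzMzMiIiIiIiIiIiIiIiIiIiIiIjMzMzMzMzMzMzMzMzMzMzIiIiIiIiIiIiIiIiIiIiIiMzMzMzMzMzMzMzMzMzMzMiIiIiIiIiIiIiIiIiIiIiIzMzMzMzMzMzMzMzMzMzMyIiIiIiIiIiIiIiIiIiIiIlUzMzMzMzMzMzMzMzMzMzIiIiIiIiIiIiIiIiIiIiIiVVUzMzMzMzMzMzMzMzMzIiIiIiIiIiIiIiIiIiIiIiJVVVVVMzMzMzMzMzMzMzMiIiIiIiIiIiIiIiIiIiIiIlVVVVVVUzMzMzMzMzMzIiIiIiIiIiIiIiIiIiIiIiIiVVVVVVVVUzMzMzMzIiIiIiIiIiIiIiIiIiIiIiIiIiJVVVVVVVVTMzMzMyIiIiIiIiIiIiIiIiIiIiIiIiIiIlVVVVVVVVMzMzMiIiIiIiIiIiIiIiIiIiIiIiIiIiIiVVVVVVVVVTMzMiIiIiIiIiIiIiIiIiIiIiIiIiIiIiJVVVVVVVVVMzIiIiIiIiIiIiIiIiIiIiIiIiIiIiIiIlVVVVVVVVUzIiIiIiIiIiIiIiIiIiIiIiIiIiIiIiIi"/>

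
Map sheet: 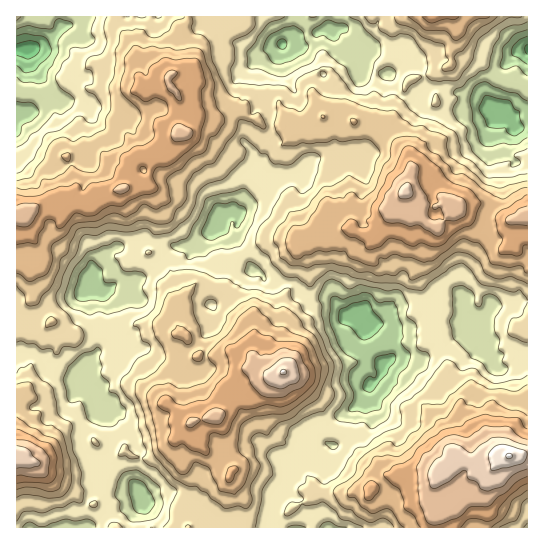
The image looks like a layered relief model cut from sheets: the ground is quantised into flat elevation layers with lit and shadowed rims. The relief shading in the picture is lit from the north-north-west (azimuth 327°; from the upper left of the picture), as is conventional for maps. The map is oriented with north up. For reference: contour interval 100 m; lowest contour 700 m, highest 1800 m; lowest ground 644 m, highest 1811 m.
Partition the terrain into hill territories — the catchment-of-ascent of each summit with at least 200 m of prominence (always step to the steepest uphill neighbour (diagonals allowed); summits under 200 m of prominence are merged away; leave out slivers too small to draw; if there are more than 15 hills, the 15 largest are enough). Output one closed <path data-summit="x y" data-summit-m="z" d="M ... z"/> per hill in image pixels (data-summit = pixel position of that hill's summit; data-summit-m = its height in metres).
<path data-summit="406 191" data-summit-m="1630" d="M294 16l-93 1 3 9 7 6 19 11 9 1 11 8 7 1 24-8-17 34 1 20 4 10 2 29-3 13-8 14 13 4 6 6 1 6-18 18-15 6-10 9 2 7-6 10 14 31 7 9 7 2 8 8 26 3 4 7 11 8 21 0 15 17 4-3 8 0 13 11 16-3 10-14 20-8 10 1 11-13 9-3 17 13-3 9 3 15 3 4 13 8 1 9 10 15 12-4 8 0 4 3 12-3 1-188-11-2-12-12 3-14 8-8-1-7-5-5-31-13-10 0-22 11-24-3-8-12-13-4-3-3-12-20-17-4-12 3-7-11-8-7-2-11-12-15-10 3-6 12-10 4-14 1-6-5 10-10z"/><path data-summit="283 373" data-summit-m="1707" d="M265 165l-8 2-8 7-5 11-1 13-6 9-18 14 9 26 0 8-5 5-5 1-9-5-8-9 0-7-6 4-18 3-10-4-29-4-32 13-5 13-4 4-8 3-5 6 0 7 6 6 4 0 6 4 4 4 3 8 0 7-7 15 3 10-7 15-5 5 5 7 0 5-12 14 5 4 7 2 5 6 4 9-21 16-5 17 16 36 8 10 12 6 22-1-2 2-25 4-9 15-14 17 186 0-2-19 2-12 6-9 7-1 3-5 0-5-4-6 6-2 7-6 7-2 17-17 11 1 2-2 9-29 20-17 4-11 13-12 2-11-7-8-8-16 3-16-4-3-9-7-8 0-4 3-15-17-25-2-11-13-13-3-8 2-8-3-5-7-7-2-10-13-11-27 6-10 0-6-3-2 5-1 6-7 15-6 18-18-1-6z"/><path data-summit="26 211" data-summit-m="1560" d="M201 16l-142 0 1 10-3 5-14 12-11 4 1 2 20 2 8 2 11 8 1 14 13 4 6 6 0 8-3 5 3 12-29-10-14 11-19 1-14 5 0 17 9 15-1 8-8 6 1 149 24 3 6-6 26-10 9-7 7-1-5-6 1-10 8-6 4 0 4-4 4-12 8-5 12-3 13-6 29 4 10 4 18-3 16-14 4-10 6 0 16-13 6-9 2-17 4-7 14-12 5-11 3-13 0-17-2-12-4-10-1-20 17-34-24 8-7-1-11-8-9-1-19-11-7-6z"/><path data-summit="509 457" data-summit-m="1811" d="M447 284l-9 3-11 13-10-1-20 8-10 14-16 4-3 14 8 16 7 8-2 11-13 12-4 11-20 17-9 29-2 2-11-1-17 17-7 2-7 6-6 2 4 6 0 5-3 5-7 1-3 3-5 18 0 10 3 9 254-1 0-173-13 2-4-3-8 0-12 4-10-15-1-9-13-8-3-4-3-10 3-14z"/><path data-summit="434 17" data-summit-m="1463" d="M527 16l-197 0-2 11 2 2 12-1 8 8 12 4 7 6-2 4 1 9-9 12 11-2 17 4 15 23 15 5-1-11 10-7 7 2-4 9-12 9 9 10 21 2 22-11 10 0 13 6-1-15 12-28 14-15 11-3z"/><path data-summit="17 454" data-summit-m="1690" d="M37 353l-4 0-10 7-7-1 0 168 70 1 15-17 9-15 25-4 2-2-22 1-12-6-6-6-9-21-7-9-2-10 5-17 12-8-9-12 1-11-5-7-8 1 2-4 0-7-3-3-12-4-17 1z"/>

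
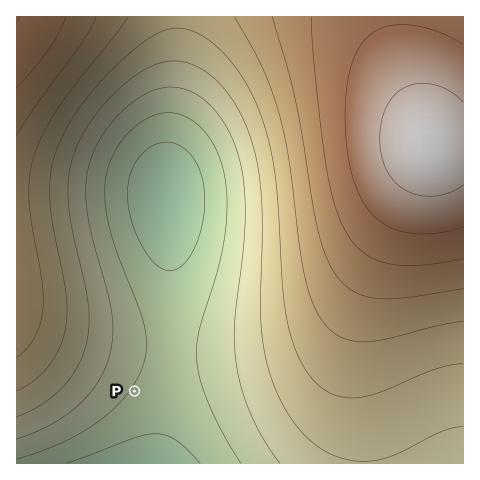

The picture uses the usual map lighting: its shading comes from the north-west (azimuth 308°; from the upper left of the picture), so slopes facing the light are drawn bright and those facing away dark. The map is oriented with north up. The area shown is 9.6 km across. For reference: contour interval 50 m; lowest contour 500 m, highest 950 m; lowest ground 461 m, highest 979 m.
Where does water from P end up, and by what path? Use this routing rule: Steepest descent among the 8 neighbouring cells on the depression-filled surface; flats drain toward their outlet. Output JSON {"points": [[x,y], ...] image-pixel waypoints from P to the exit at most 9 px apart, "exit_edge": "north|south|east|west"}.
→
{"points": [[134, 391], [144, 400], [152, 410], [152, 419], [152, 428], [152, 438], [152, 447], [152, 456], [152, 463]], "exit_edge": "south"}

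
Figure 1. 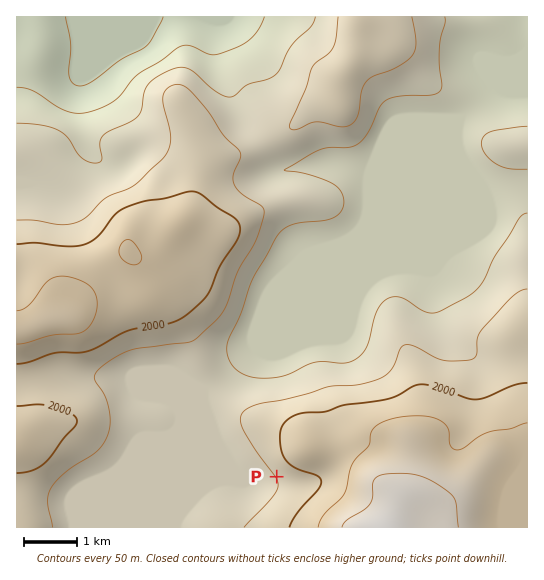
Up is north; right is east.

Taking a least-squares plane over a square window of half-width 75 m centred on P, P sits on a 6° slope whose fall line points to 237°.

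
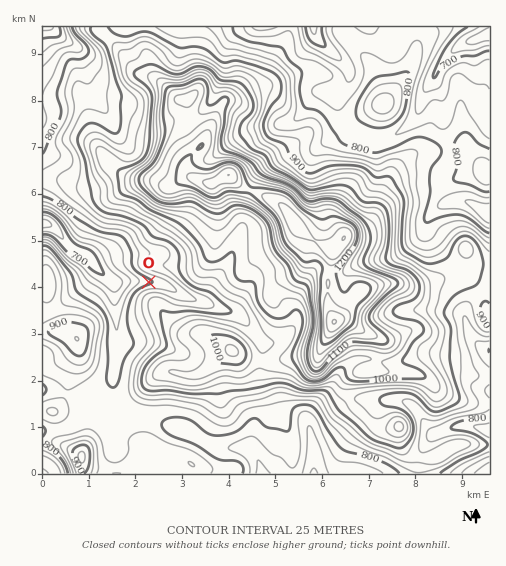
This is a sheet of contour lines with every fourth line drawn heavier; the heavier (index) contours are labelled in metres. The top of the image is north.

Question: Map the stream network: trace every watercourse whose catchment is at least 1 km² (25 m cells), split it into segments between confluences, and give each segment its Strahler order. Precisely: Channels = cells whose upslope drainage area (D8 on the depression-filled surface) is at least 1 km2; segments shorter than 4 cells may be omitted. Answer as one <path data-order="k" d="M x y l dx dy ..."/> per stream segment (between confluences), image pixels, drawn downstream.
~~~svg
<path data-order="1" d="M356 473l-5 0"/><path data-order="2" d="M253 452l3 4 4 7 1 10 1 0"/><path data-order="1" d="M193 431l11 11 8 5 3 0 1 1 31 0 6 4"/><path data-order="1" d="M113 420l0-43 1-2 0-5 1-2 0-8 1-1 0-31"/><path data-order="1" d="M402 401l7 2 10 11 6 9 10 10 5 0 4-3 10-3 9 0 1-1 9 0 9 3 7 0 0 1"/><path data-order="1" d="M337 378l-3 4-24 25-1 2 0 18 2 6 1 12 1 2 0 26"/><path data-order="1" d="M142 345l-17 0-8-8 0-8-1-1"/><path data-order="2" d="M116 328l-1-42-2-4"/><path data-order="1" d="M297 319l-1 4-6 8-9 9-3 2-17 0-10-11-3-6-13-13-3 0-6-2"/><path data-order="1" d="M456 311l3 1 6 6 2 10 6 10 11 11 5 1 0 1"/><path data-order="2" d="M226 310l-10-2-3-3-14-4"/><path data-order="2" d="M199 301l-9-3-30-15-4 0-1-1-42 0"/><path data-order="1" d="M239 301l-10 9-3 0"/><path data-order="3" d="M113 282l-27-26"/><path data-order="1" d="M383 260l8-1 18-17 5-2 10-10 4-11 14-14 4-2 4 0 1-1 17 0 14 9 7 2"/><path data-order="3" d="M86 256l-3-2-4-1-8-5-9-9-3-6-8-8-4-1-3 0-1 1"/><path data-order="1" d="M158 253l-49 0-9 9-7 0-7-6"/><path data-order="1" d="M240 233l-4 11-2 3-1 6-5 9-14 17-7 15-7 7-1 0"/><path data-order="1" d="M447 155l0-15-2-7 0-14-1-1-1-20-4-7-4-5 0-9"/><path data-order="1" d="M316 153l23-24 0-37 8-8 0-1"/><path data-order="1" d="M43 149l0-30"/><path data-order="1" d="M376 141l4-1"/><path data-order="2" d="M380 140l8-1 7-4 8-6 14-14 5-14 0-3 13-21"/><path data-order="1" d="M368 139l1 1 11 0"/><path data-order="1" d="M116 133l-9-20-13-14-4-7-1-9-7-21 0-5-3-7-7-7-8-5-12-11-9 0"/><path data-order="1" d="M268 130l8-4 12-3 7-3 12-13 3-5 8-8 16 0 13-11"/><path data-order="2" d="M347 83l1-2 0-11-1-3-33-32-1-8"/><path data-order="2" d="M435 77l0-3 4-8 22-22 16-5 9-4 3 0"/><path data-order="1" d="M228 45l0-1 14-14 4-1 2-2 14 0"/><path data-order="1" d="M181 27l13 0"/>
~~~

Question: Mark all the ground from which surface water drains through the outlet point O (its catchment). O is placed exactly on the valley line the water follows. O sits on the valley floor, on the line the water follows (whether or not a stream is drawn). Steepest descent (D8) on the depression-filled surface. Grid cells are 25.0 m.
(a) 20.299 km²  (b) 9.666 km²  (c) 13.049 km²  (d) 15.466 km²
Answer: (b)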